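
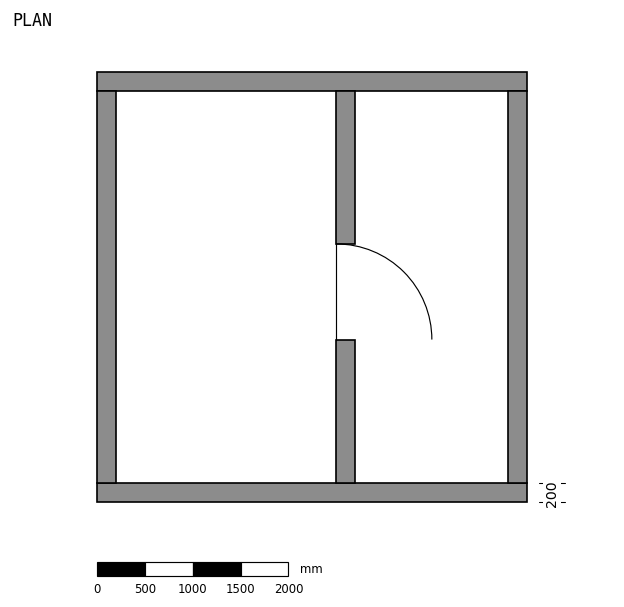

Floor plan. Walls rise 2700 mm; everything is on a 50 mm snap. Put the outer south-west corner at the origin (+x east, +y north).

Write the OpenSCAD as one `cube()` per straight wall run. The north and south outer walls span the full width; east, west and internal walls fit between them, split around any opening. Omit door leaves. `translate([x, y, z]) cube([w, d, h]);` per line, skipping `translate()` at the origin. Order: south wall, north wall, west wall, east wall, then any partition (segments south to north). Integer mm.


cube([4500, 200, 2700]);
translate([0, 4300, 0]) cube([4500, 200, 2700]);
translate([0, 200, 0]) cube([200, 4100, 2700]);
translate([4300, 200, 0]) cube([200, 4100, 2700]);
translate([2500, 200, 0]) cube([200, 1500, 2700]);
translate([2500, 2700, 0]) cube([200, 1600, 2700]);


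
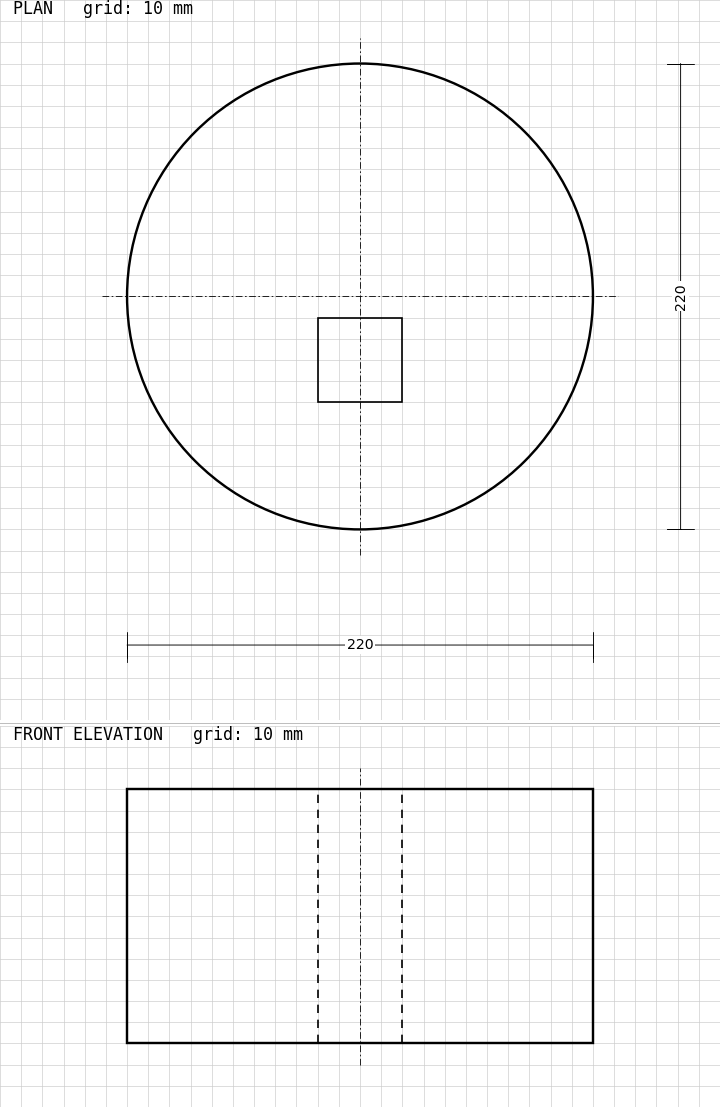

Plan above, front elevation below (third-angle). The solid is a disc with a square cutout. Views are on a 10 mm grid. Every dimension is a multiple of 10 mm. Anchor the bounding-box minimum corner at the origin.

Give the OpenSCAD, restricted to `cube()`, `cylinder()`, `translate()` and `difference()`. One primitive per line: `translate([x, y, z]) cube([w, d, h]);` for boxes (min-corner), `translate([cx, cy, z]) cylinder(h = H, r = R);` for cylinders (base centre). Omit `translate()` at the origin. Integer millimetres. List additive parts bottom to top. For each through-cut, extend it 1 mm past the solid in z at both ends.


difference() {
  translate([110, 110, 0]) cylinder(h = 120, r = 110);
  translate([90, 60, -1]) cube([40, 40, 122]);
}


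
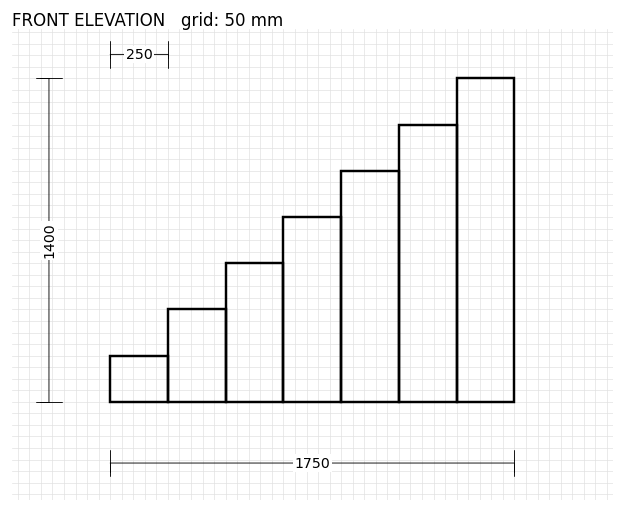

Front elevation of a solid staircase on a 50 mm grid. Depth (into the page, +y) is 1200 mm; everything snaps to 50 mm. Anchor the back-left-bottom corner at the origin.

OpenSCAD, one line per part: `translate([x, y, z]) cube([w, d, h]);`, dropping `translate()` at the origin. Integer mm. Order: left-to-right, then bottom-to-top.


cube([250, 1200, 200]);
translate([250, 0, 0]) cube([250, 1200, 400]);
translate([500, 0, 0]) cube([250, 1200, 600]);
translate([750, 0, 0]) cube([250, 1200, 800]);
translate([1000, 0, 0]) cube([250, 1200, 1000]);
translate([1250, 0, 0]) cube([250, 1200, 1200]);
translate([1500, 0, 0]) cube([250, 1200, 1400]);


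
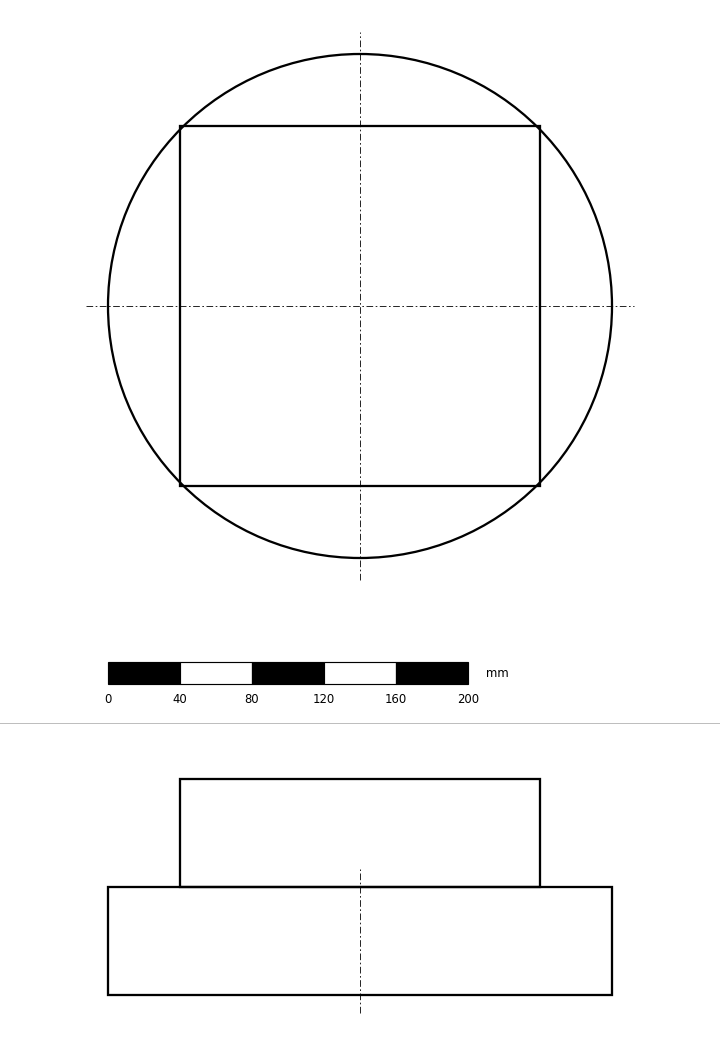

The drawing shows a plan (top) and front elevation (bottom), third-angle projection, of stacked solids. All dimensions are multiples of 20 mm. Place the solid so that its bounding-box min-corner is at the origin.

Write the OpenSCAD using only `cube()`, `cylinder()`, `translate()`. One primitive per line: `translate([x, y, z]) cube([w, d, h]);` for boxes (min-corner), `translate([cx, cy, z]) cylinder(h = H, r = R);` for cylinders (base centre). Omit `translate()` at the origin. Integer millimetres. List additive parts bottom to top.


translate([140, 140, 0]) cylinder(h = 60, r = 140);
translate([40, 40, 60]) cube([200, 200, 60]);


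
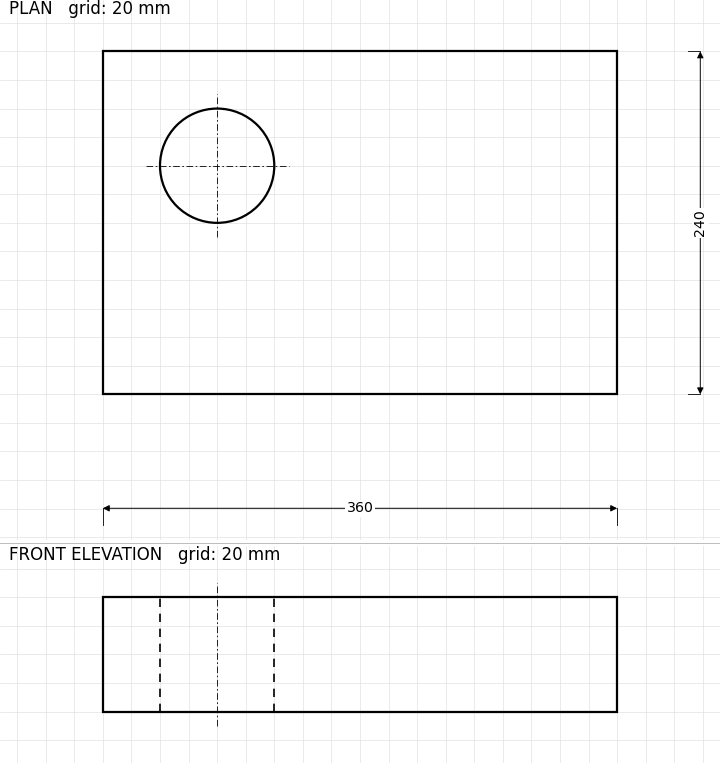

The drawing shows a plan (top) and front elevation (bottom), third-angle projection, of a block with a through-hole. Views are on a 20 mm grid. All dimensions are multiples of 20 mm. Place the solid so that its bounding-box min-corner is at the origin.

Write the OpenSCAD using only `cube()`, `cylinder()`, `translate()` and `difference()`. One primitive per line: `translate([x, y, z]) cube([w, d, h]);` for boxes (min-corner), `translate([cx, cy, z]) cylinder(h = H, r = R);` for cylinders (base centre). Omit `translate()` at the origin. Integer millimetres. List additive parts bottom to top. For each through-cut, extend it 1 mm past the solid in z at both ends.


difference() {
  cube([360, 240, 80]);
  translate([80, 160, -1]) cylinder(h = 82, r = 40);
}


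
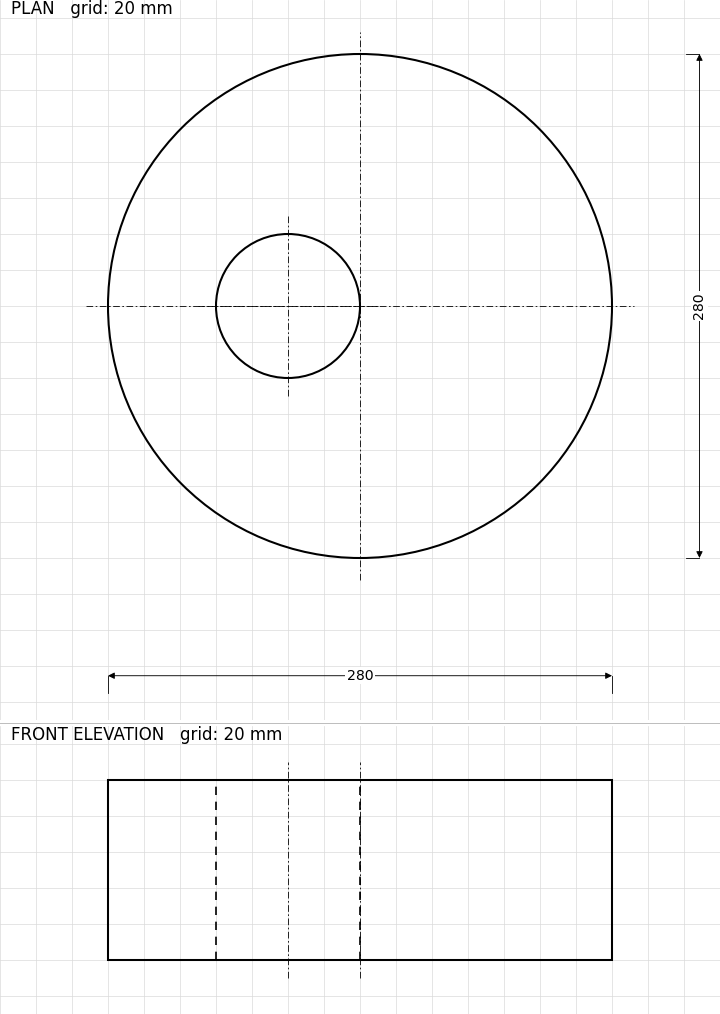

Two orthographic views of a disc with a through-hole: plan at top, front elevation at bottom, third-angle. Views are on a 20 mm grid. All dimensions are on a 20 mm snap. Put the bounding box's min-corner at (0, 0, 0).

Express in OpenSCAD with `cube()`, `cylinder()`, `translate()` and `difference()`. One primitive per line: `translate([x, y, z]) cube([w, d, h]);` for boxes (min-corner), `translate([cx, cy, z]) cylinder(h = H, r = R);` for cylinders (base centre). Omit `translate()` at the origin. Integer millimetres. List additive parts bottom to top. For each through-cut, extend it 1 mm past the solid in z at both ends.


difference() {
  translate([140, 140, 0]) cylinder(h = 100, r = 140);
  translate([100, 140, -1]) cylinder(h = 102, r = 40);
}


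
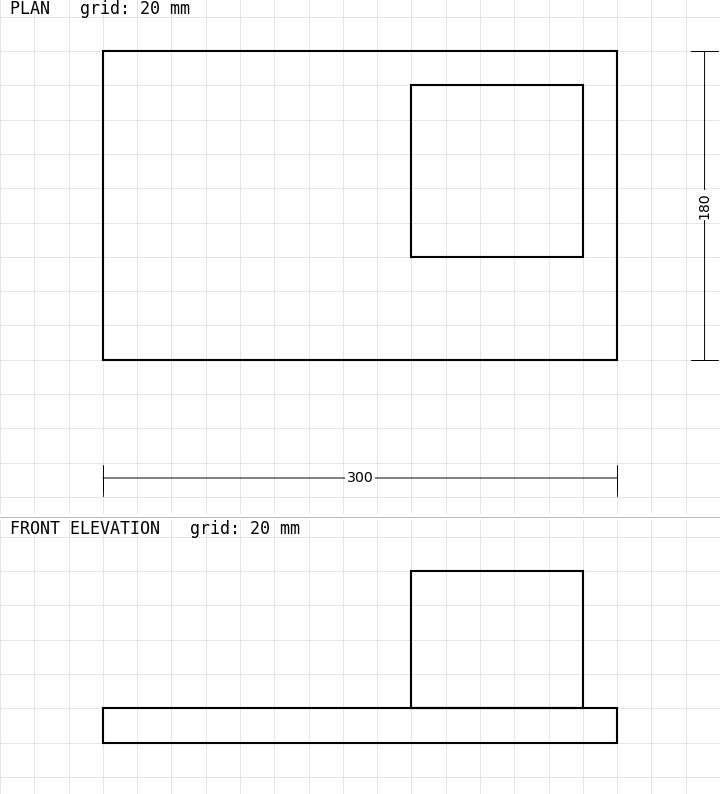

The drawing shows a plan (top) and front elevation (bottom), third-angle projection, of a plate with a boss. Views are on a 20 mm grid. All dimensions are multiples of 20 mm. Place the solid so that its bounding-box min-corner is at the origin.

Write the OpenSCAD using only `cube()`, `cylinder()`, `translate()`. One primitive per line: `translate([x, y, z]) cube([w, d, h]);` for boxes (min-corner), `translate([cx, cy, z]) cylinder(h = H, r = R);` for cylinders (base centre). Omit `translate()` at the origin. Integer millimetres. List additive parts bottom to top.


cube([300, 180, 20]);
translate([180, 60, 20]) cube([100, 100, 80]);


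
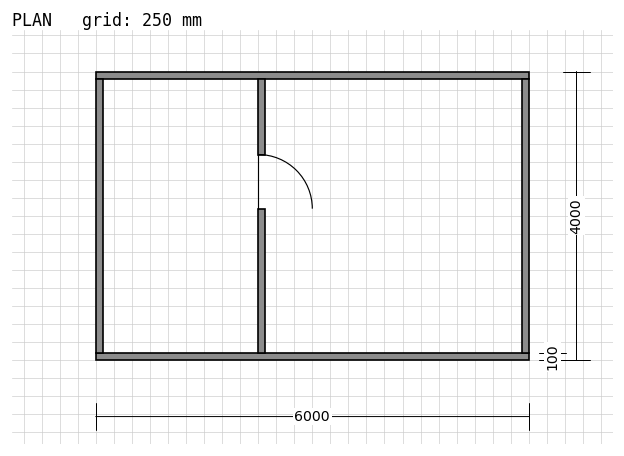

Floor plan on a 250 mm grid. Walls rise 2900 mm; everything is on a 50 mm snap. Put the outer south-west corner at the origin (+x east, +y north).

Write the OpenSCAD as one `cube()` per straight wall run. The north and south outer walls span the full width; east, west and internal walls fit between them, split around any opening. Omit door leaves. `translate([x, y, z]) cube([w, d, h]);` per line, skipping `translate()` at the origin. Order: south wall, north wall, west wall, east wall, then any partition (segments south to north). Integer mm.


cube([6000, 100, 2900]);
translate([0, 3900, 0]) cube([6000, 100, 2900]);
translate([0, 100, 0]) cube([100, 3800, 2900]);
translate([5900, 100, 0]) cube([100, 3800, 2900]);
translate([2250, 100, 0]) cube([100, 2000, 2900]);
translate([2250, 2850, 0]) cube([100, 1050, 2900]);


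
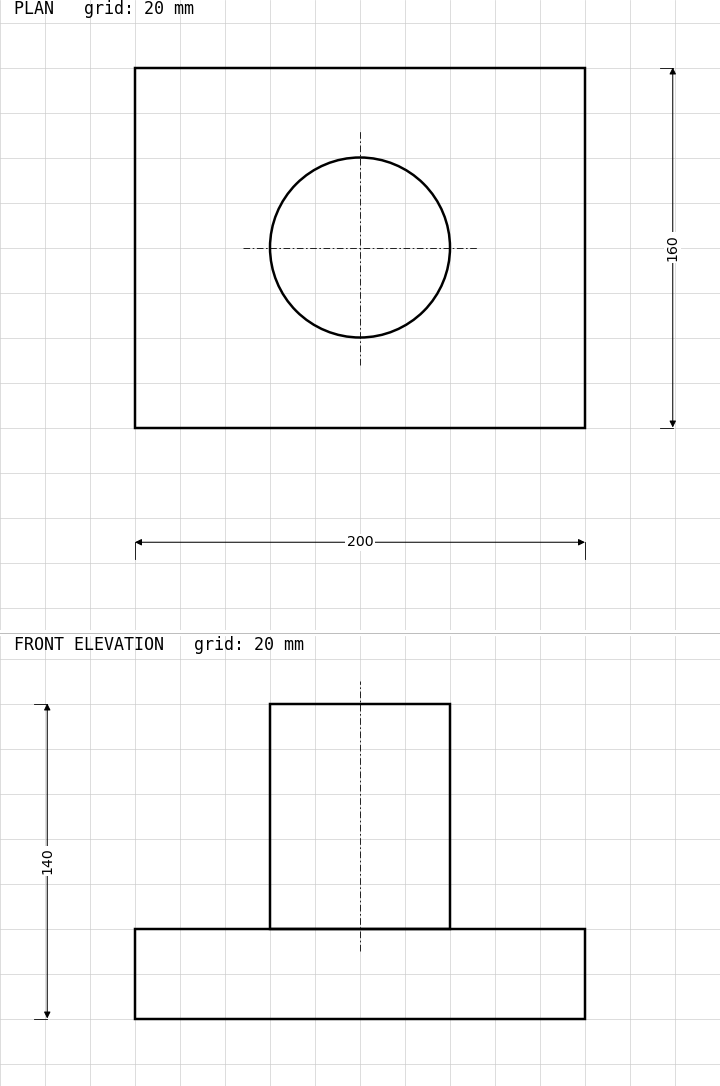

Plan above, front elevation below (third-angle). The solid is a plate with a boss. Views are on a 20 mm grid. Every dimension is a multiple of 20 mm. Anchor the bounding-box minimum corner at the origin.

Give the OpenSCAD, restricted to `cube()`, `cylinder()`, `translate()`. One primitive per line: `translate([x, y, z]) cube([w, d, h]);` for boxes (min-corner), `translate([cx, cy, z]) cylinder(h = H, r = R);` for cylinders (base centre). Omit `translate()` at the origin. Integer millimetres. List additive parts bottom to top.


cube([200, 160, 40]);
translate([100, 80, 40]) cylinder(h = 100, r = 40);


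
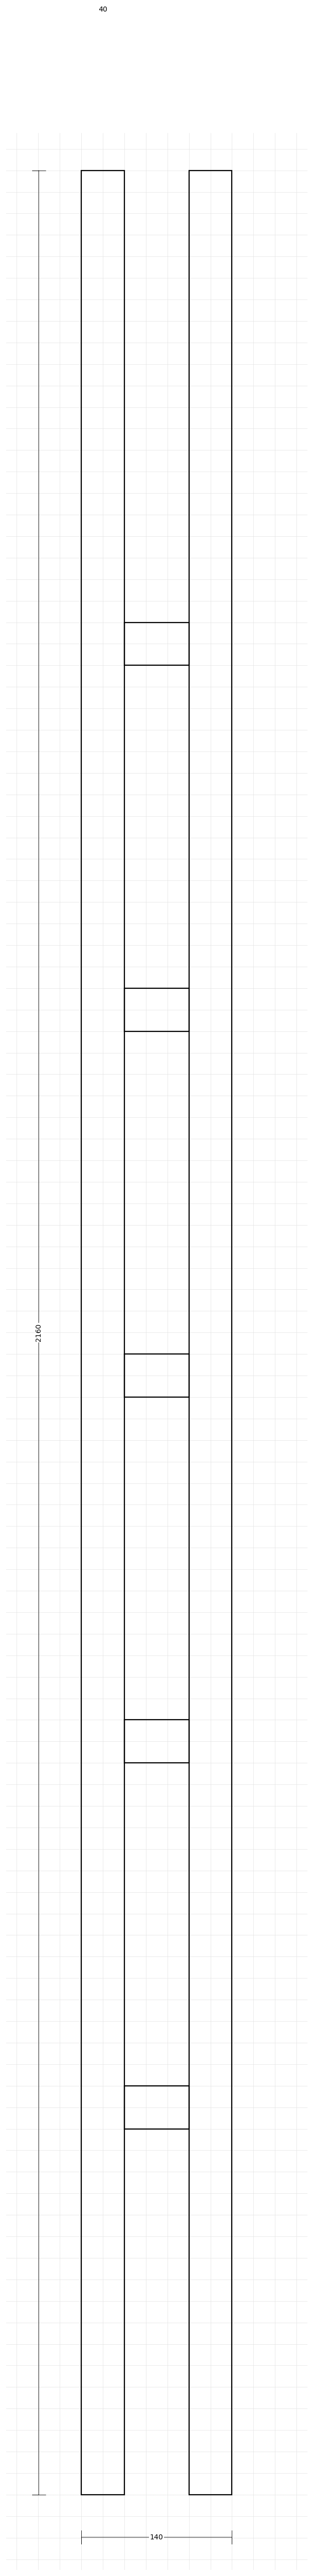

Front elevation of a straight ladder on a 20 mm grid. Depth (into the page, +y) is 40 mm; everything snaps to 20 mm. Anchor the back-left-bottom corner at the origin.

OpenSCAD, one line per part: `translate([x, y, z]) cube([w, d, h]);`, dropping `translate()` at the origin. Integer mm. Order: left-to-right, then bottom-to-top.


cube([40, 40, 2160]);
translate([40, 0, 340]) cube([60, 40, 40]);
translate([40, 0, 680]) cube([60, 40, 40]);
translate([40, 0, 1020]) cube([60, 40, 40]);
translate([40, 0, 1360]) cube([60, 40, 40]);
translate([40, 0, 1700]) cube([60, 40, 40]);
translate([100, 0, 0]) cube([40, 40, 2160]);


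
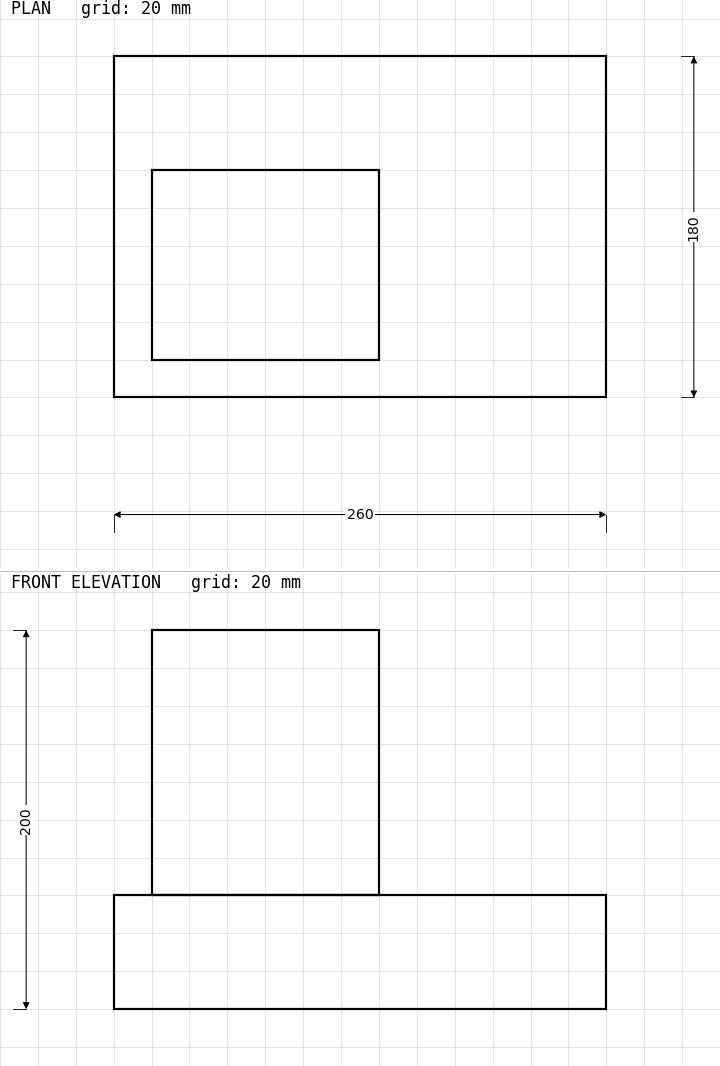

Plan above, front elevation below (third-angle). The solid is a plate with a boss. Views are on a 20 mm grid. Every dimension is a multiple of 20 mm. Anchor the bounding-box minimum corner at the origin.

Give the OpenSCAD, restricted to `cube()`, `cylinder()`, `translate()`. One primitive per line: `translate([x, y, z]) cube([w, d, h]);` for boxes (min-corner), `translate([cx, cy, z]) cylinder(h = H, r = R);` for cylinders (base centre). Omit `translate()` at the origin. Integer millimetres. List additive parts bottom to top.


cube([260, 180, 60]);
translate([20, 20, 60]) cube([120, 100, 140]);


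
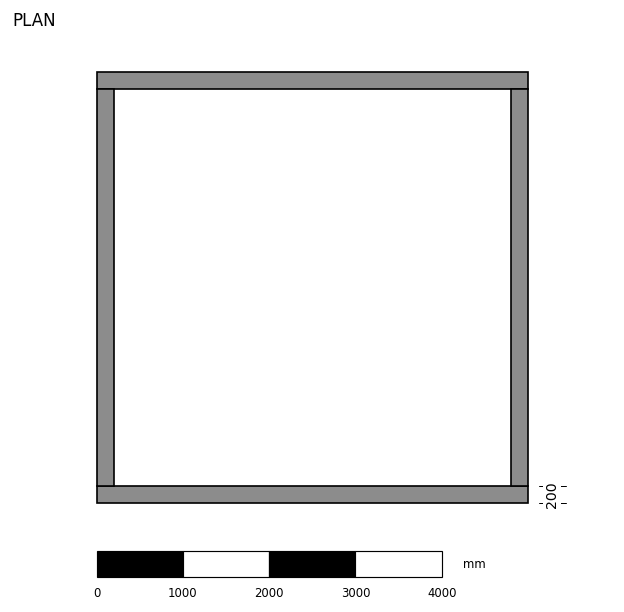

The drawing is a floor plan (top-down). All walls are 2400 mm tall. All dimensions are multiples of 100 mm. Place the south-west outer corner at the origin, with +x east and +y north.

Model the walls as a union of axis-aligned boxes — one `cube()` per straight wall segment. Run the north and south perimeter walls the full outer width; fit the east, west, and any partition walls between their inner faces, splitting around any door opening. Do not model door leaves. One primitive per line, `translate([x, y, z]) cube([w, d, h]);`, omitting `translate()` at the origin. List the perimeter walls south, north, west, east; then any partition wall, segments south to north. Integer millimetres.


cube([5000, 200, 2400]);
translate([0, 4800, 0]) cube([5000, 200, 2400]);
translate([0, 200, 0]) cube([200, 4600, 2400]);
translate([4800, 200, 0]) cube([200, 4600, 2400]);


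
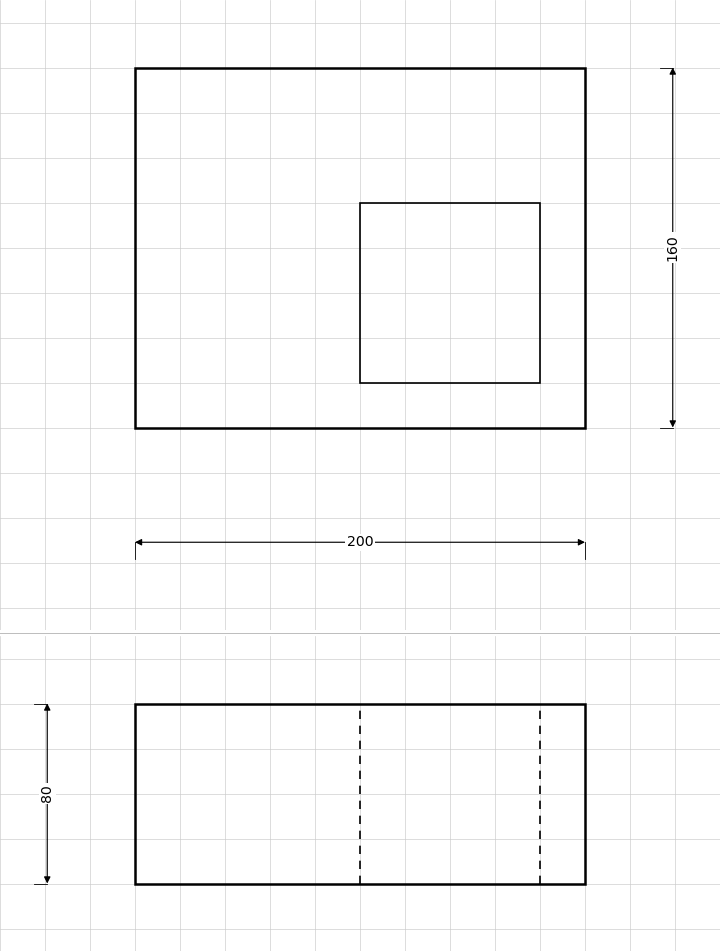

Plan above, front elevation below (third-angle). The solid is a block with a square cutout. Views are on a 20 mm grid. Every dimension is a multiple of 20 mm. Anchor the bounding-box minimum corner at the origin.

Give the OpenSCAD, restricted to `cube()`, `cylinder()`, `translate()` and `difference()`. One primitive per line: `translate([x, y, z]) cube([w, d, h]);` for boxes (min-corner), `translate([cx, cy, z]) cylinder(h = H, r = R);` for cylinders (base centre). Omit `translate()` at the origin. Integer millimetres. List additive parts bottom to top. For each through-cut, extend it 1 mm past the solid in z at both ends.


difference() {
  cube([200, 160, 80]);
  translate([100, 20, -1]) cube([80, 80, 82]);
}


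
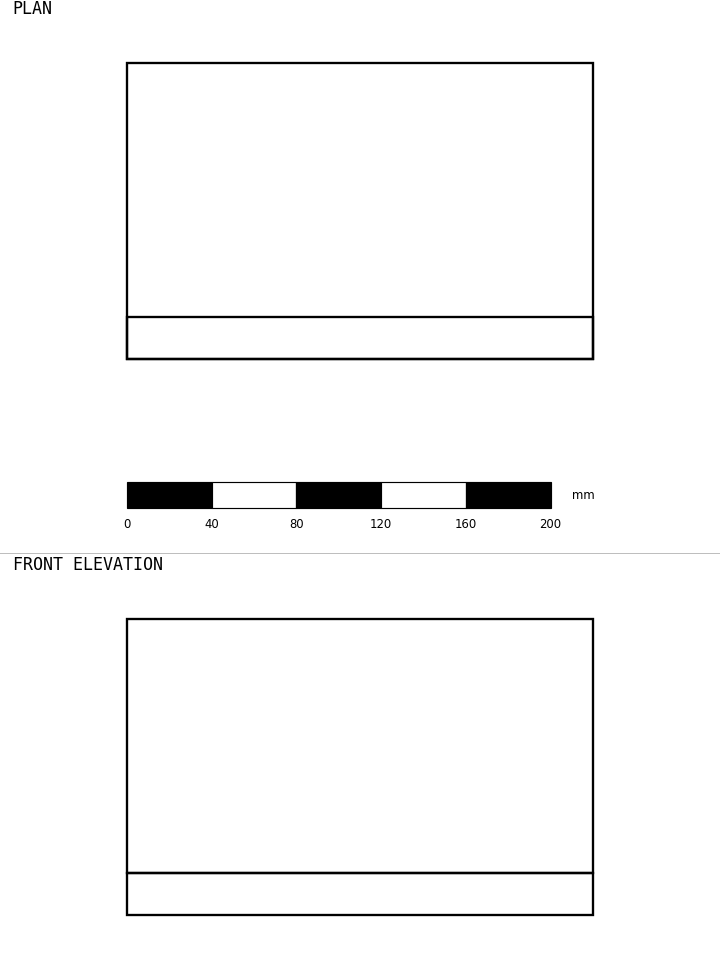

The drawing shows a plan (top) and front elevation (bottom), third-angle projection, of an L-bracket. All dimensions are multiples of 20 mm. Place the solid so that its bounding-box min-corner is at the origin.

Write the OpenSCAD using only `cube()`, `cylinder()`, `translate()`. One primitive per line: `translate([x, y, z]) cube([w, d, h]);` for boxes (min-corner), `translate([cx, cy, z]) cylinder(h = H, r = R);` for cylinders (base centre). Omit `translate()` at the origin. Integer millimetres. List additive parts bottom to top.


cube([220, 140, 20]);
translate([0, 0, 20]) cube([220, 20, 120]);


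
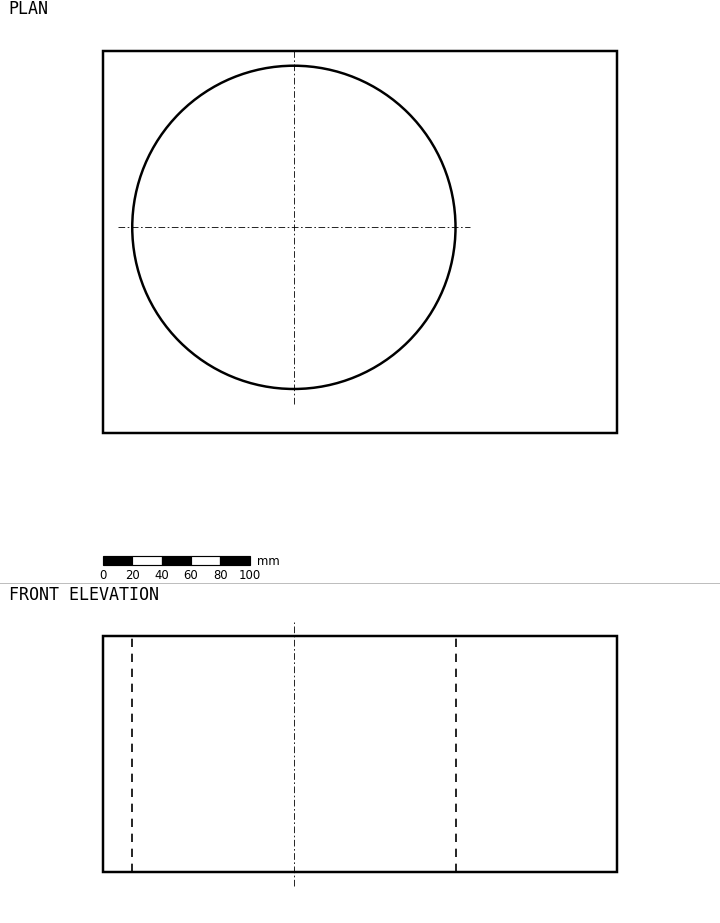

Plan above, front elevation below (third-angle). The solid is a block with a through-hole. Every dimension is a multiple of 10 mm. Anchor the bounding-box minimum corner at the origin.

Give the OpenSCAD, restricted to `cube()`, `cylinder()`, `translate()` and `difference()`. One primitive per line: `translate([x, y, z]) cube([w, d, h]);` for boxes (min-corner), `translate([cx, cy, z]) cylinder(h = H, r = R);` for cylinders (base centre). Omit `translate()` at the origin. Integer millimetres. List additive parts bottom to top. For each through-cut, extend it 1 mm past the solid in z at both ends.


difference() {
  cube([350, 260, 160]);
  translate([130, 140, -1]) cylinder(h = 162, r = 110);
}


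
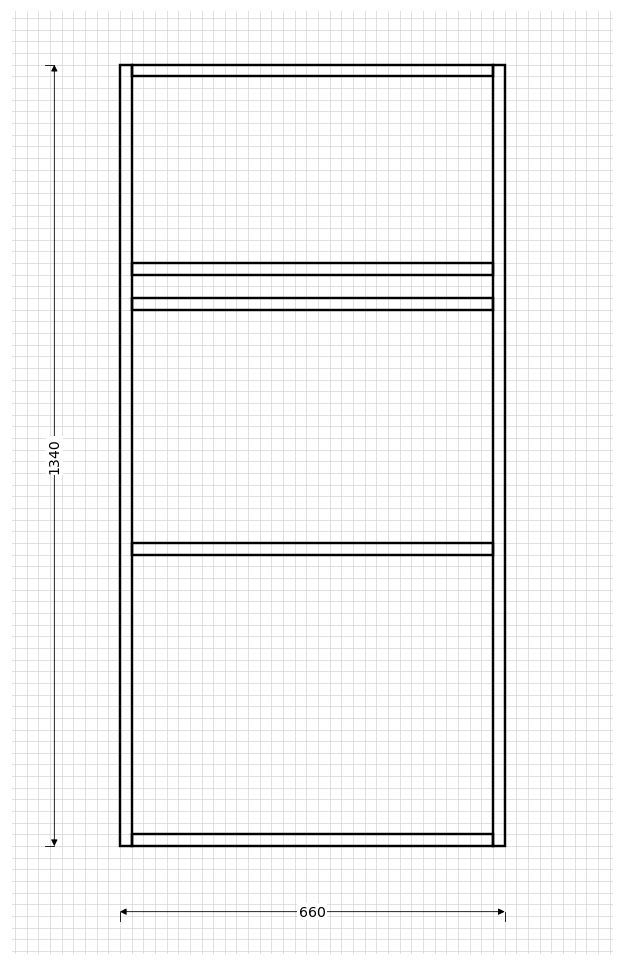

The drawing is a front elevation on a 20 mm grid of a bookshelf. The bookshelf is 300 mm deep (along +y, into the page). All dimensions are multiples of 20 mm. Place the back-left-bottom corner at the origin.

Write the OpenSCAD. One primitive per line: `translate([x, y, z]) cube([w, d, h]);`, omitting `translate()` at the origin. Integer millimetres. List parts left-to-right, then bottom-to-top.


cube([20, 300, 1340]);
translate([20, 0, 0]) cube([620, 300, 20]);
translate([20, 0, 500]) cube([620, 300, 20]);
translate([20, 0, 920]) cube([620, 300, 20]);
translate([20, 0, 980]) cube([620, 300, 20]);
translate([20, 0, 1320]) cube([620, 300, 20]);
translate([640, 0, 0]) cube([20, 300, 1340]);


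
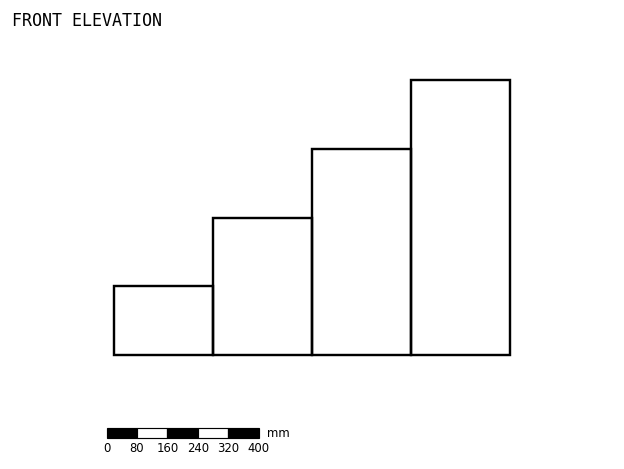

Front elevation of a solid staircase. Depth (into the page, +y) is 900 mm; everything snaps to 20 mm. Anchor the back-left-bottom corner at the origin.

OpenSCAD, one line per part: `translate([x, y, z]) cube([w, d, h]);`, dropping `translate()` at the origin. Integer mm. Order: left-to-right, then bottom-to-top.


cube([260, 900, 180]);
translate([260, 0, 0]) cube([260, 900, 360]);
translate([520, 0, 0]) cube([260, 900, 540]);
translate([780, 0, 0]) cube([260, 900, 720]);


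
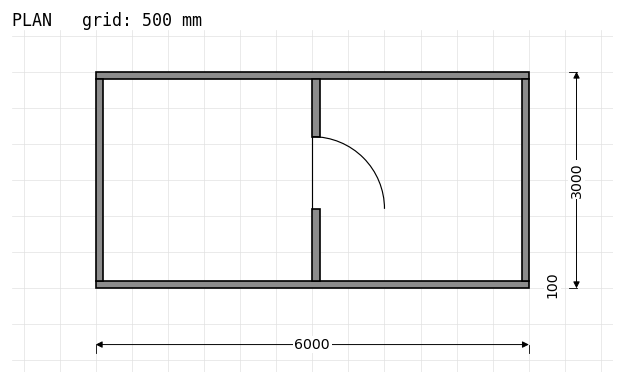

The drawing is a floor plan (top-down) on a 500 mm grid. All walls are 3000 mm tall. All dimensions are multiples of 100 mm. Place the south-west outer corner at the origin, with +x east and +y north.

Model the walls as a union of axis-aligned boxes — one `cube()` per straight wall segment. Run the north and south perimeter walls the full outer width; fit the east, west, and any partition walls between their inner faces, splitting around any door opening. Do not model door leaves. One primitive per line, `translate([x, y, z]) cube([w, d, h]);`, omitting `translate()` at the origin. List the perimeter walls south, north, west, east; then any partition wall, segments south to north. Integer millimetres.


cube([6000, 100, 3000]);
translate([0, 2900, 0]) cube([6000, 100, 3000]);
translate([0, 100, 0]) cube([100, 2800, 3000]);
translate([5900, 100, 0]) cube([100, 2800, 3000]);
translate([3000, 100, 0]) cube([100, 1000, 3000]);
translate([3000, 2100, 0]) cube([100, 800, 3000]);


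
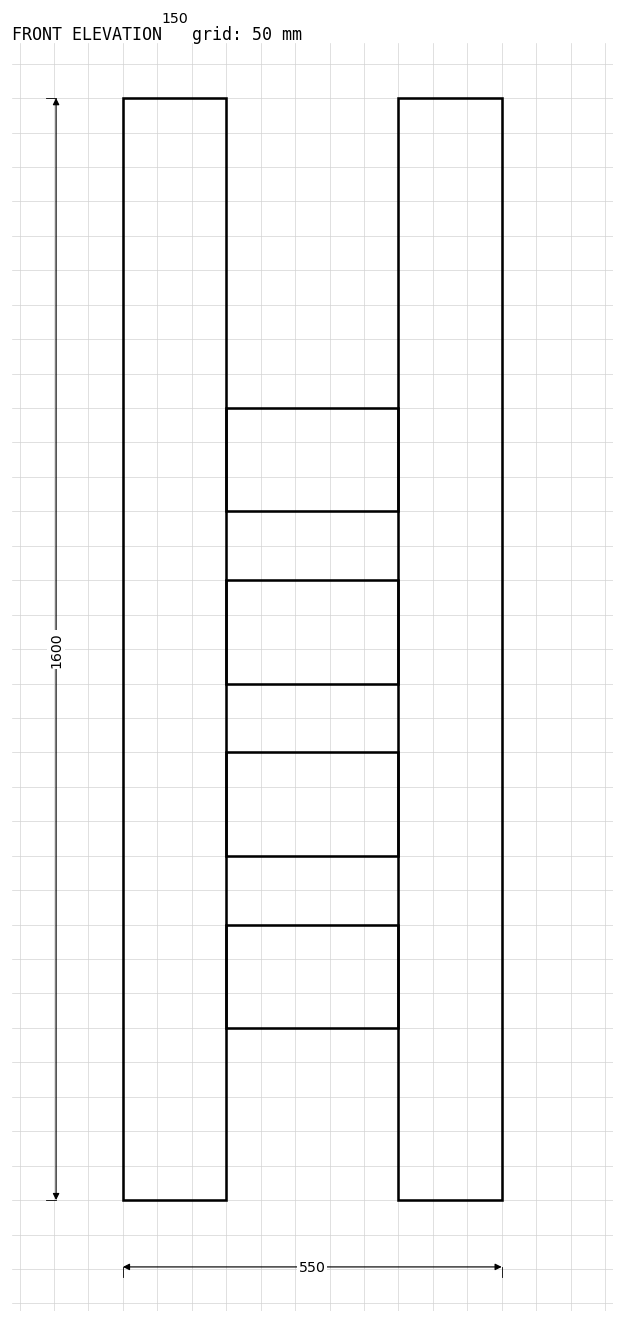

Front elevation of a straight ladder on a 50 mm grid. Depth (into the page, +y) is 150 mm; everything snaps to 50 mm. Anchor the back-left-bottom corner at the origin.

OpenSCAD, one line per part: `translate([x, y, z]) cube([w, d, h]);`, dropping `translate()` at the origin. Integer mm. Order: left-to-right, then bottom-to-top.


cube([150, 150, 1600]);
translate([150, 0, 250]) cube([250, 150, 150]);
translate([150, 0, 500]) cube([250, 150, 150]);
translate([150, 0, 750]) cube([250, 150, 150]);
translate([150, 0, 1000]) cube([250, 150, 150]);
translate([400, 0, 0]) cube([150, 150, 1600]);


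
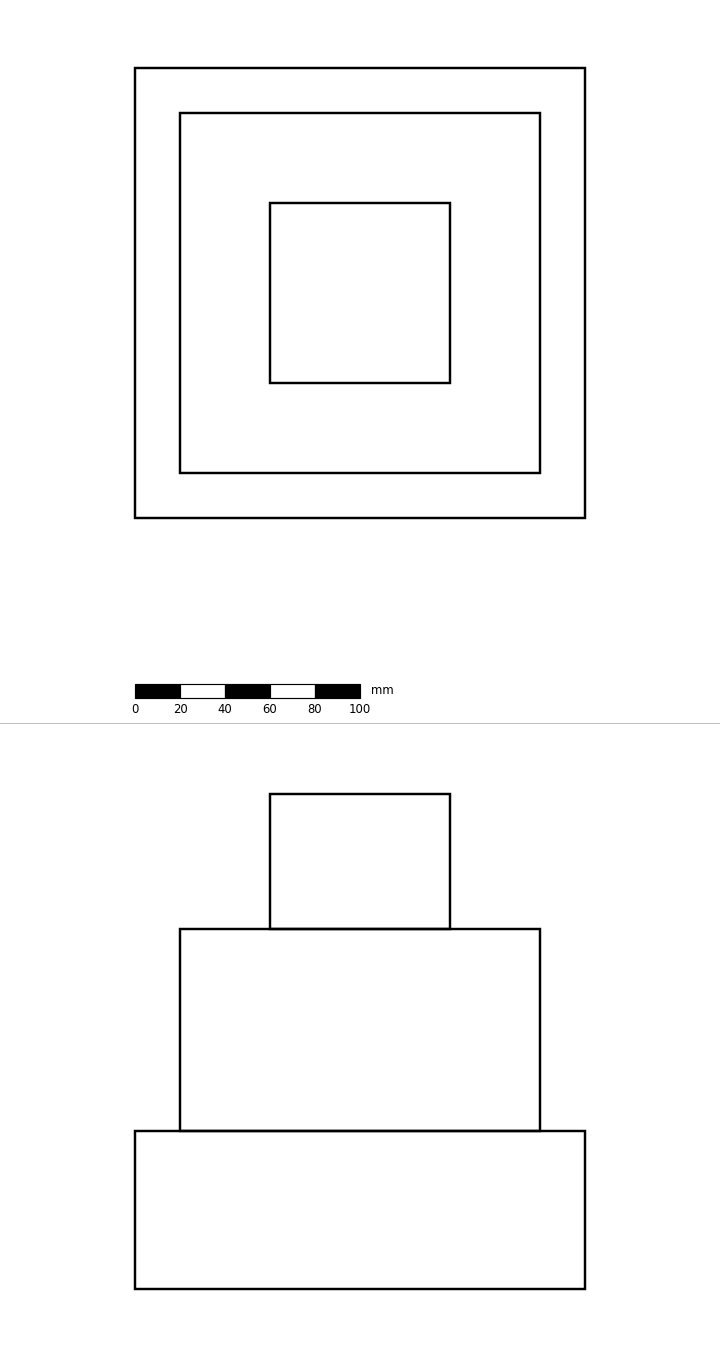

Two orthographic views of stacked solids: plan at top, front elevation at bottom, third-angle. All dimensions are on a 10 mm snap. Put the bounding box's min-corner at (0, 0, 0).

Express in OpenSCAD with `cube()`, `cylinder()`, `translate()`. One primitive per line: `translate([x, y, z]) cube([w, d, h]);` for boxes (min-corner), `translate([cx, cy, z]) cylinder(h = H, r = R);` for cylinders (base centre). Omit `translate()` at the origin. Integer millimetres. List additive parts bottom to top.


cube([200, 200, 70]);
translate([20, 20, 70]) cube([160, 160, 90]);
translate([60, 60, 160]) cube([80, 80, 60]);


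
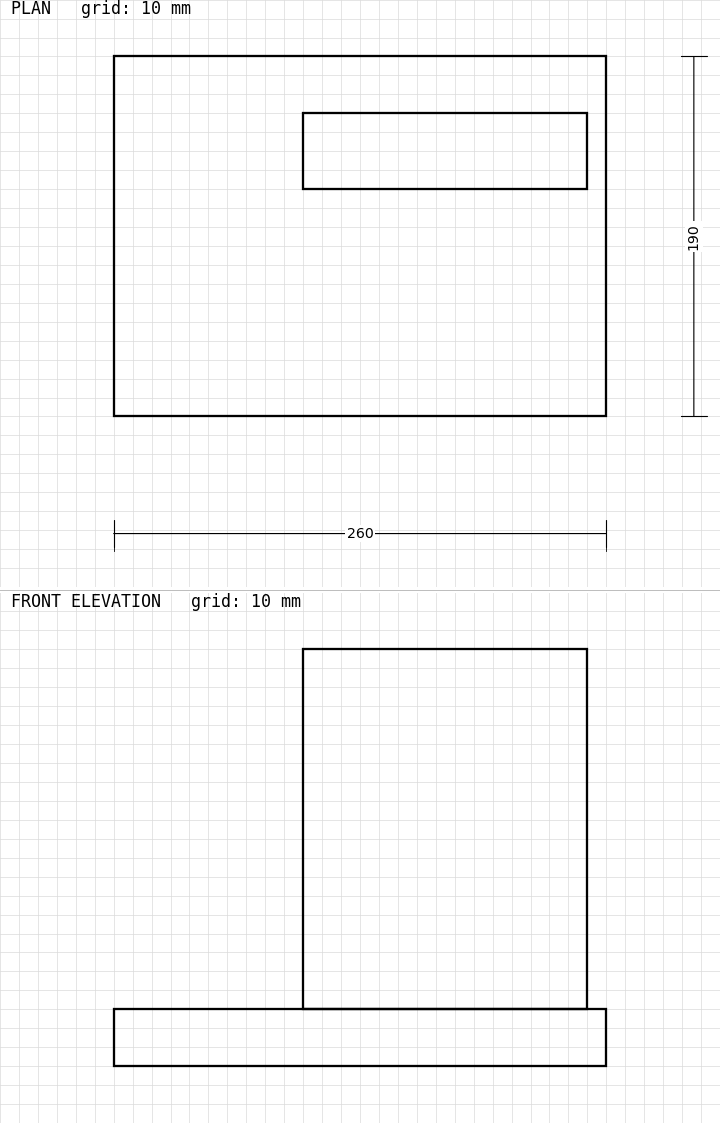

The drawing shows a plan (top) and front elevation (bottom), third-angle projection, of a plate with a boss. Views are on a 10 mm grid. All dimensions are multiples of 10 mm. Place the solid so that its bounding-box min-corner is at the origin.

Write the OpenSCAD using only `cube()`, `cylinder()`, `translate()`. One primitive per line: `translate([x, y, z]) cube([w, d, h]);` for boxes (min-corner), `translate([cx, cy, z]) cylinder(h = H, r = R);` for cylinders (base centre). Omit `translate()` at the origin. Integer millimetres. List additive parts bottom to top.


cube([260, 190, 30]);
translate([100, 120, 30]) cube([150, 40, 190]);


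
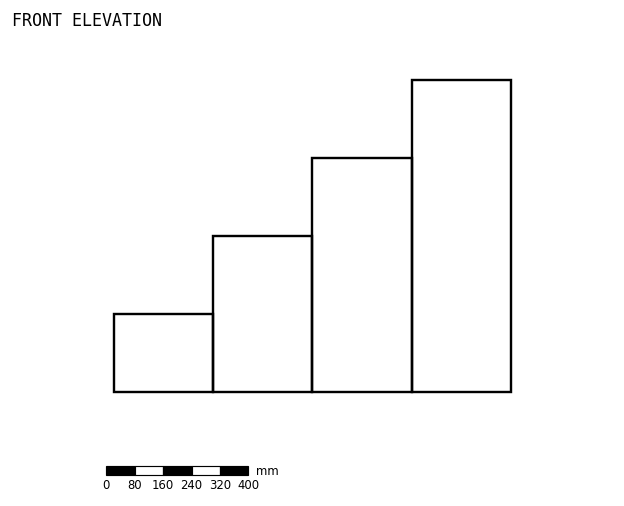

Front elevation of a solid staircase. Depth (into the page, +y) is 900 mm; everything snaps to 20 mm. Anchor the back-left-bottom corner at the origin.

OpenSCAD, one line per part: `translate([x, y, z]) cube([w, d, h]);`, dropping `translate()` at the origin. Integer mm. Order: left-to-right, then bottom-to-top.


cube([280, 900, 220]);
translate([280, 0, 0]) cube([280, 900, 440]);
translate([560, 0, 0]) cube([280, 900, 660]);
translate([840, 0, 0]) cube([280, 900, 880]);


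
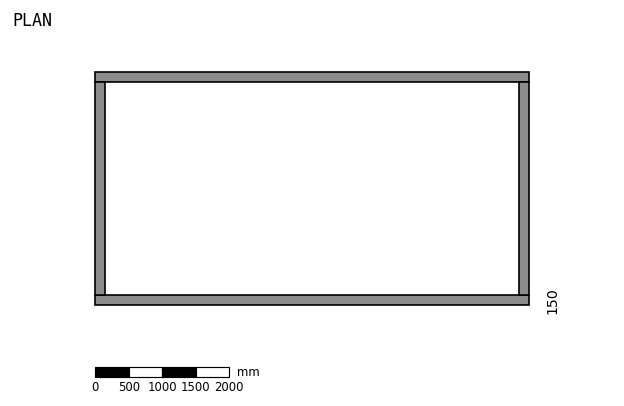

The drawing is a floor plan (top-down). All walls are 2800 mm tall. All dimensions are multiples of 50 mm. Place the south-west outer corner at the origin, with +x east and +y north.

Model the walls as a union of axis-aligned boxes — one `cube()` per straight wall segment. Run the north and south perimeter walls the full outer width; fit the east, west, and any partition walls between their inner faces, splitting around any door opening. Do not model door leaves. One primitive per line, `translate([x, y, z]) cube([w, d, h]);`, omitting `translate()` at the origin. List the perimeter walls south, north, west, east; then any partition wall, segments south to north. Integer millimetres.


cube([6500, 150, 2800]);
translate([0, 3350, 0]) cube([6500, 150, 2800]);
translate([0, 150, 0]) cube([150, 3200, 2800]);
translate([6350, 150, 0]) cube([150, 3200, 2800]);


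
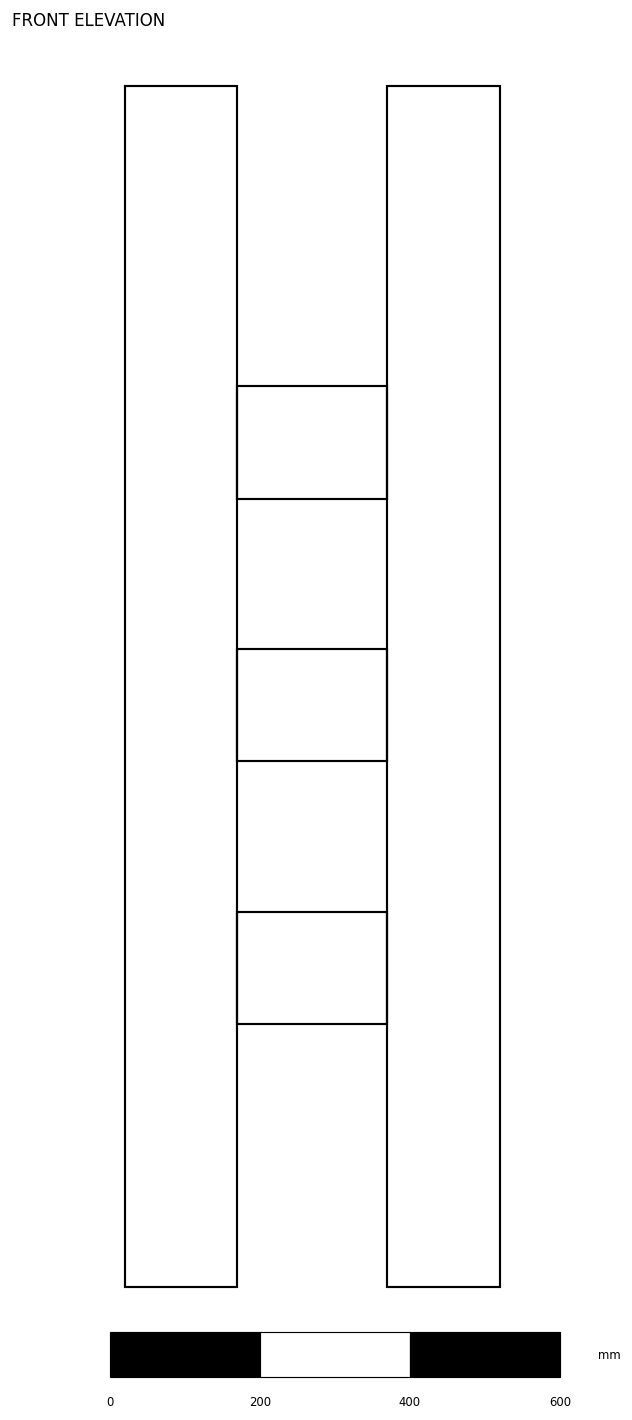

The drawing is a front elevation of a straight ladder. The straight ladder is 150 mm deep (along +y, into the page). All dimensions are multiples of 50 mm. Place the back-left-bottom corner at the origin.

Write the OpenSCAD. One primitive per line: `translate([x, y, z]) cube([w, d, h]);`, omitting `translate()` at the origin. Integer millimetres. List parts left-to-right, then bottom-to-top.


cube([150, 150, 1600]);
translate([150, 0, 350]) cube([200, 150, 150]);
translate([150, 0, 700]) cube([200, 150, 150]);
translate([150, 0, 1050]) cube([200, 150, 150]);
translate([350, 0, 0]) cube([150, 150, 1600]);


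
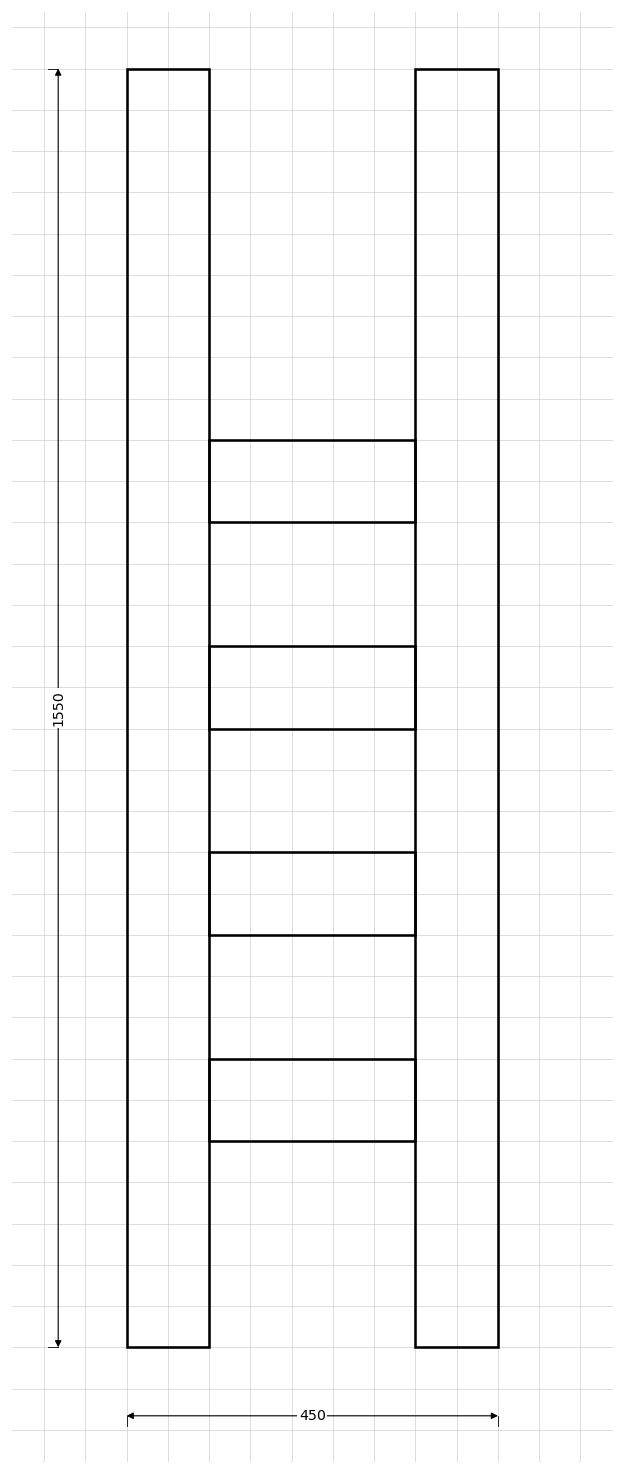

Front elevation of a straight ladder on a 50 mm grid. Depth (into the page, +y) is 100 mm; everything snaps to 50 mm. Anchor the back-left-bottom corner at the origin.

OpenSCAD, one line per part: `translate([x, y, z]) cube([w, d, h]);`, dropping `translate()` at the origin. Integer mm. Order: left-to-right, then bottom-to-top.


cube([100, 100, 1550]);
translate([100, 0, 250]) cube([250, 100, 100]);
translate([100, 0, 500]) cube([250, 100, 100]);
translate([100, 0, 750]) cube([250, 100, 100]);
translate([100, 0, 1000]) cube([250, 100, 100]);
translate([350, 0, 0]) cube([100, 100, 1550]);


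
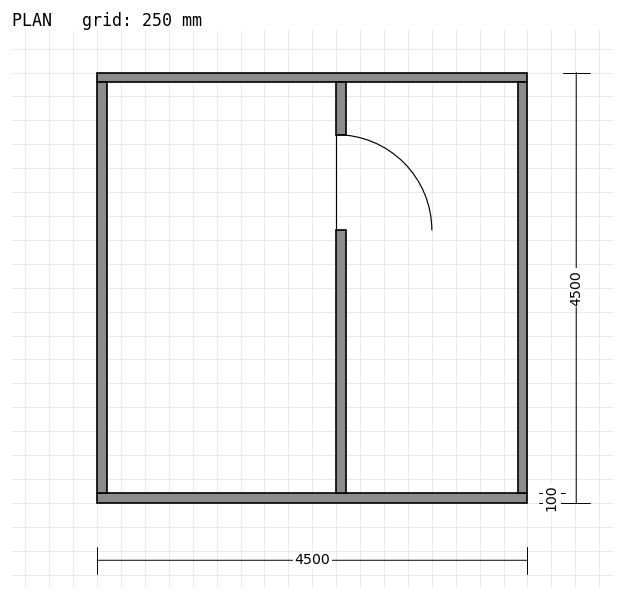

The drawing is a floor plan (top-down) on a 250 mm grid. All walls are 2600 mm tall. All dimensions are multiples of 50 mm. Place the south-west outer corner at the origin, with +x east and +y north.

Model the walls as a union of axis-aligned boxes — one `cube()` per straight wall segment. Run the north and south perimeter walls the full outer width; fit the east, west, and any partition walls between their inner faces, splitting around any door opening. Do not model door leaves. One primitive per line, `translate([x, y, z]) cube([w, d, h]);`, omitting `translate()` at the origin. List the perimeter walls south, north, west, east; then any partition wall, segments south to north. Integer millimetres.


cube([4500, 100, 2600]);
translate([0, 4400, 0]) cube([4500, 100, 2600]);
translate([0, 100, 0]) cube([100, 4300, 2600]);
translate([4400, 100, 0]) cube([100, 4300, 2600]);
translate([2500, 100, 0]) cube([100, 2750, 2600]);
translate([2500, 3850, 0]) cube([100, 550, 2600]);


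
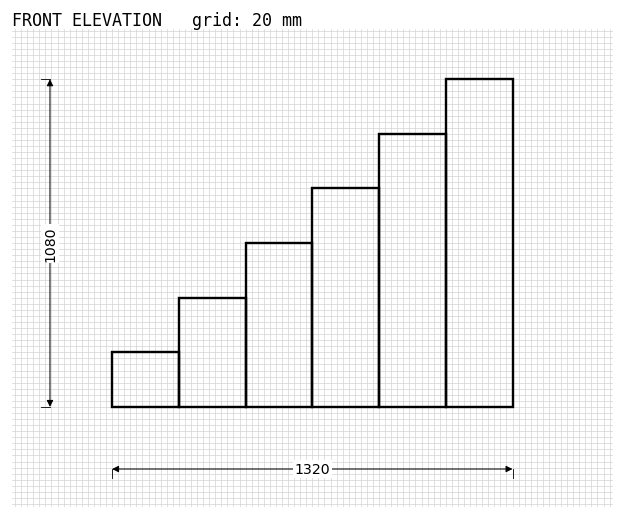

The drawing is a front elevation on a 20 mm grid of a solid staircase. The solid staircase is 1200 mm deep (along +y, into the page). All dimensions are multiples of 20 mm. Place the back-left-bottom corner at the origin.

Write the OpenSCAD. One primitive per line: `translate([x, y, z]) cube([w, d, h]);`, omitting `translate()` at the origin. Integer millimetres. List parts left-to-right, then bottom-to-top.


cube([220, 1200, 180]);
translate([220, 0, 0]) cube([220, 1200, 360]);
translate([440, 0, 0]) cube([220, 1200, 540]);
translate([660, 0, 0]) cube([220, 1200, 720]);
translate([880, 0, 0]) cube([220, 1200, 900]);
translate([1100, 0, 0]) cube([220, 1200, 1080]);


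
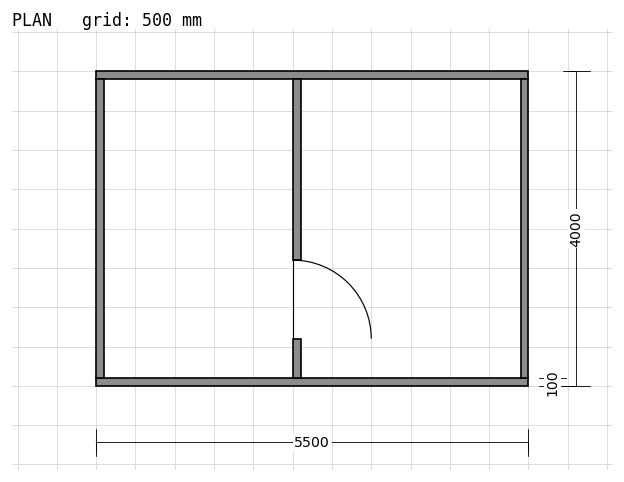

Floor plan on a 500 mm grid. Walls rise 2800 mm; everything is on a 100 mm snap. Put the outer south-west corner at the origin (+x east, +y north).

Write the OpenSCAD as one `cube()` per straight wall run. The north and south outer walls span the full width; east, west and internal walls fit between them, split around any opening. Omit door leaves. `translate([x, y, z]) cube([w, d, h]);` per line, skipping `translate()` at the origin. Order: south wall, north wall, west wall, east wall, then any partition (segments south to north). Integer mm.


cube([5500, 100, 2800]);
translate([0, 3900, 0]) cube([5500, 100, 2800]);
translate([0, 100, 0]) cube([100, 3800, 2800]);
translate([5400, 100, 0]) cube([100, 3800, 2800]);
translate([2500, 100, 0]) cube([100, 500, 2800]);
translate([2500, 1600, 0]) cube([100, 2300, 2800]);


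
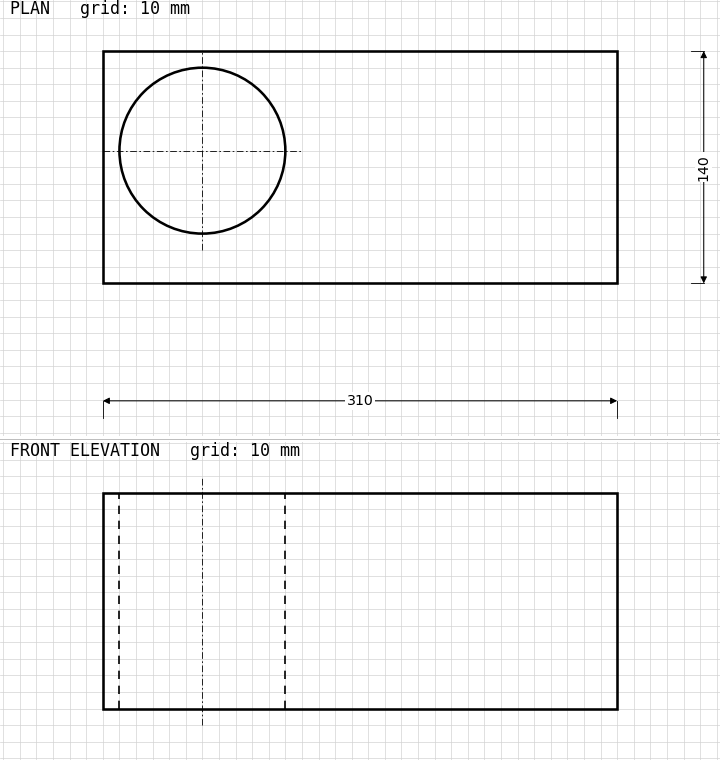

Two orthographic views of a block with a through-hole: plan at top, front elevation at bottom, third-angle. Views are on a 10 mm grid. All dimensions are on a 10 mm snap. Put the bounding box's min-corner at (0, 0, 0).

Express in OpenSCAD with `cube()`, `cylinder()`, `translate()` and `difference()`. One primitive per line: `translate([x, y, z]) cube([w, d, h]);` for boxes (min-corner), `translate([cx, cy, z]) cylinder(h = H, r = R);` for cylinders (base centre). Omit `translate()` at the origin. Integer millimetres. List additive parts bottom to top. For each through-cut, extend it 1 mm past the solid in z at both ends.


difference() {
  cube([310, 140, 130]);
  translate([60, 80, -1]) cylinder(h = 132, r = 50);
}


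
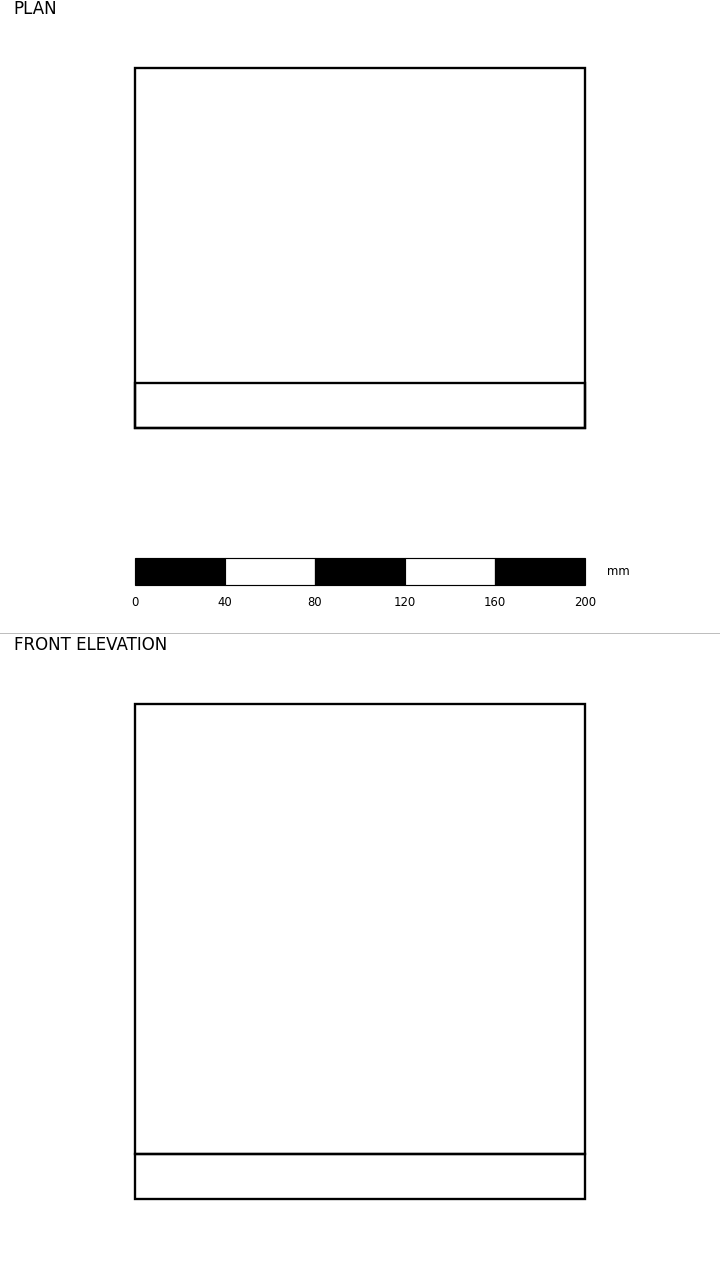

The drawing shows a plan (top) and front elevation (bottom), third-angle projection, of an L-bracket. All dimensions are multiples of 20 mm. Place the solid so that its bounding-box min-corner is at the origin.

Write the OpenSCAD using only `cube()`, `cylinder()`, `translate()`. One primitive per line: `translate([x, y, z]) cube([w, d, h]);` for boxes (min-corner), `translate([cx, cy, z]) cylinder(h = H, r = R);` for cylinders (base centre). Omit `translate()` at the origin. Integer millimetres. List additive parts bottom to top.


cube([200, 160, 20]);
translate([0, 0, 20]) cube([200, 20, 200]);


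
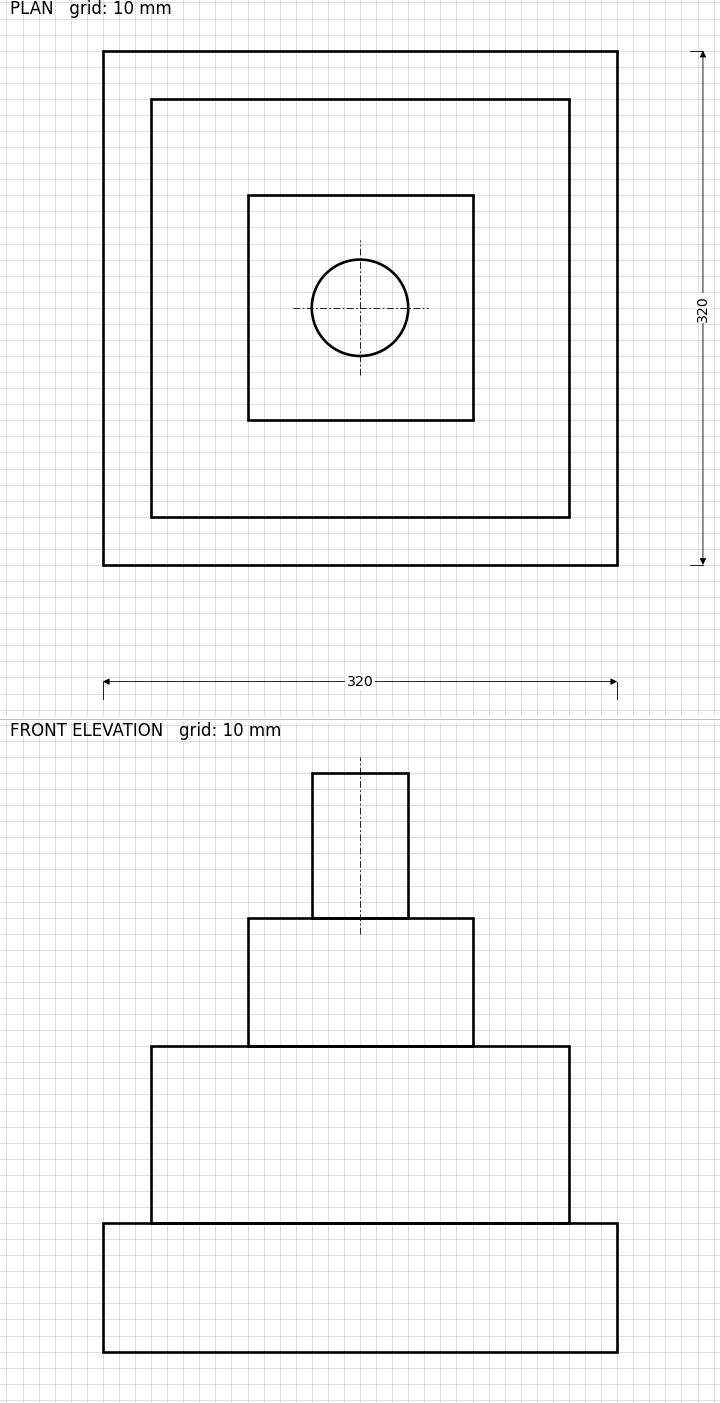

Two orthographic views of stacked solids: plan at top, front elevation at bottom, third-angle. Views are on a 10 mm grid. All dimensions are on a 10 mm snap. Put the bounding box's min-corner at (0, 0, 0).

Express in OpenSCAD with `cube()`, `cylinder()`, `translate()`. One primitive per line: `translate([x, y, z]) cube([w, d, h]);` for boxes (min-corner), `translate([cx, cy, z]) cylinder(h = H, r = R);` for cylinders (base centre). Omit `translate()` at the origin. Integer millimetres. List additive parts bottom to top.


cube([320, 320, 80]);
translate([30, 30, 80]) cube([260, 260, 110]);
translate([90, 90, 190]) cube([140, 140, 80]);
translate([160, 160, 270]) cylinder(h = 90, r = 30);


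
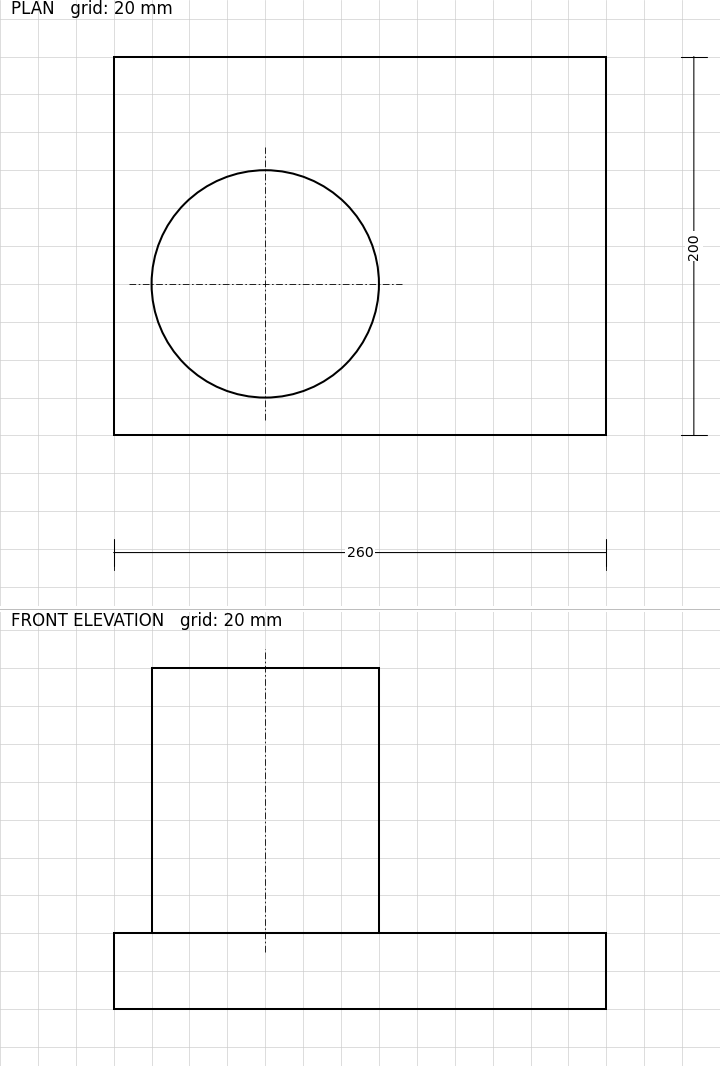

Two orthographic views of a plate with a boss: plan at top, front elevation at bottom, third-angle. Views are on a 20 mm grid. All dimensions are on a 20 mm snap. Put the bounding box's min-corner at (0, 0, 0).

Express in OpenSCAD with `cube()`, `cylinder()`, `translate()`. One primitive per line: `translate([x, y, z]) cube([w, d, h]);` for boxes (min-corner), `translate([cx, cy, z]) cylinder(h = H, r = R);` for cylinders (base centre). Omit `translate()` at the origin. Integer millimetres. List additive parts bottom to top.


cube([260, 200, 40]);
translate([80, 80, 40]) cylinder(h = 140, r = 60);


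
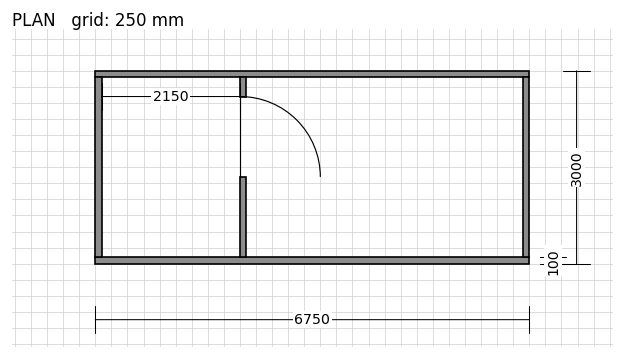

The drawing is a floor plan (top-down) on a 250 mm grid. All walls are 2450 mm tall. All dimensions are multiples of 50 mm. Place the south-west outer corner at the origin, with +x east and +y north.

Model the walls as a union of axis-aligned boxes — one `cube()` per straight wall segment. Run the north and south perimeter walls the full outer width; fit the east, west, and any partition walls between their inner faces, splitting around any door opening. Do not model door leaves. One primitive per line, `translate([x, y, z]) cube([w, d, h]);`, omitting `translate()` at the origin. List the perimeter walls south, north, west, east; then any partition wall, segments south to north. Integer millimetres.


cube([6750, 100, 2450]);
translate([0, 2900, 0]) cube([6750, 100, 2450]);
translate([0, 100, 0]) cube([100, 2800, 2450]);
translate([6650, 100, 0]) cube([100, 2800, 2450]);
translate([2250, 100, 0]) cube([100, 1250, 2450]);
translate([2250, 2600, 0]) cube([100, 300, 2450]);


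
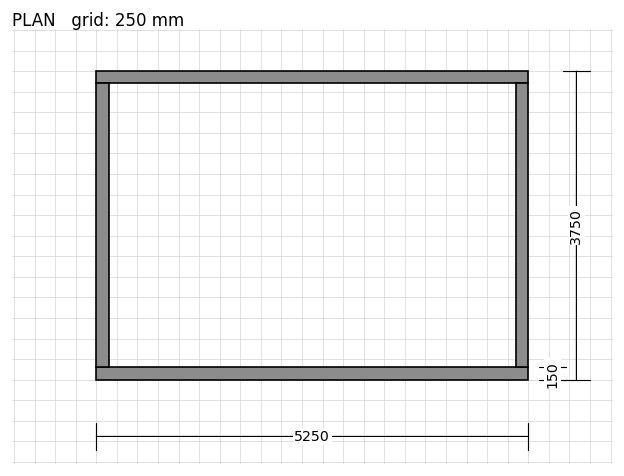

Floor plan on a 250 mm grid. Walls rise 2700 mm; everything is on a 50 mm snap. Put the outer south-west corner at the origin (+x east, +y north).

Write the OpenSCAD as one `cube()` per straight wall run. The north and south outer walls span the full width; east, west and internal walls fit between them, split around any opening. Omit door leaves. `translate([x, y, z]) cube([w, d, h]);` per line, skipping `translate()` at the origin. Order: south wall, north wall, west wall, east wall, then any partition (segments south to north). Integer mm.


cube([5250, 150, 2700]);
translate([0, 3600, 0]) cube([5250, 150, 2700]);
translate([0, 150, 0]) cube([150, 3450, 2700]);
translate([5100, 150, 0]) cube([150, 3450, 2700]);


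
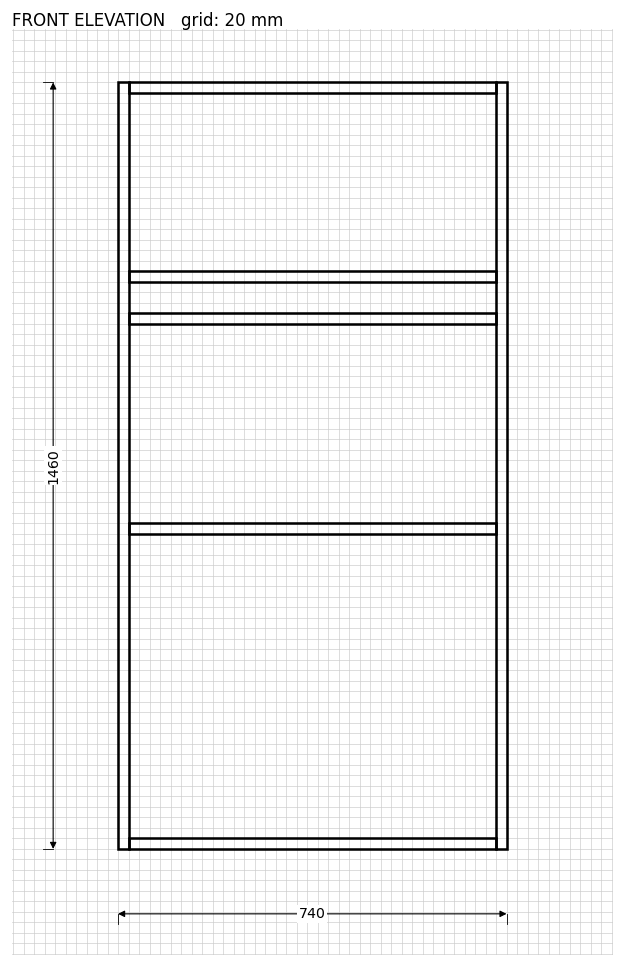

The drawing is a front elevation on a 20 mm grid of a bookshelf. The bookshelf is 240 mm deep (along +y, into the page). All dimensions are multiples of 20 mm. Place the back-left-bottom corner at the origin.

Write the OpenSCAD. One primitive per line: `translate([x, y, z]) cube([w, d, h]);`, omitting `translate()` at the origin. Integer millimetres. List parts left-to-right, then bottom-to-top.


cube([20, 240, 1460]);
translate([20, 0, 0]) cube([700, 240, 20]);
translate([20, 0, 600]) cube([700, 240, 20]);
translate([20, 0, 1000]) cube([700, 240, 20]);
translate([20, 0, 1080]) cube([700, 240, 20]);
translate([20, 0, 1440]) cube([700, 240, 20]);
translate([720, 0, 0]) cube([20, 240, 1460]);


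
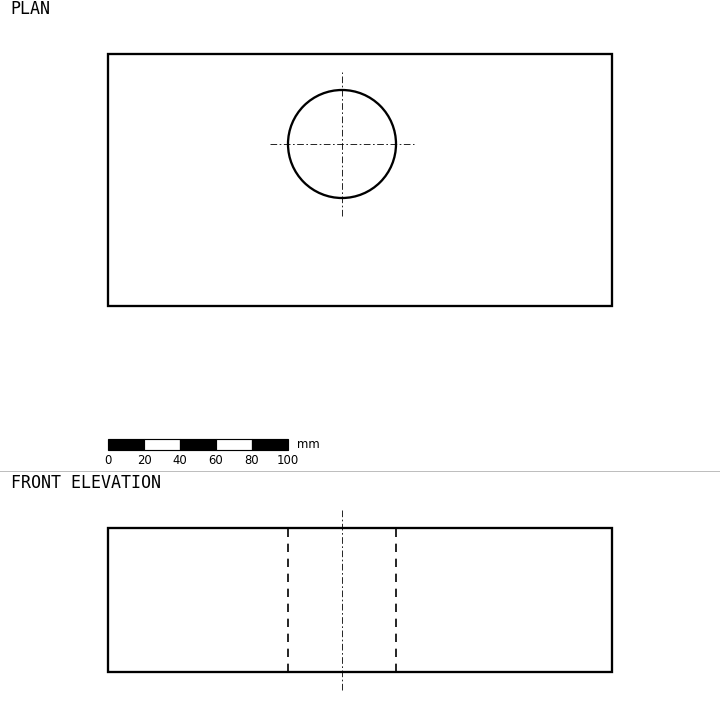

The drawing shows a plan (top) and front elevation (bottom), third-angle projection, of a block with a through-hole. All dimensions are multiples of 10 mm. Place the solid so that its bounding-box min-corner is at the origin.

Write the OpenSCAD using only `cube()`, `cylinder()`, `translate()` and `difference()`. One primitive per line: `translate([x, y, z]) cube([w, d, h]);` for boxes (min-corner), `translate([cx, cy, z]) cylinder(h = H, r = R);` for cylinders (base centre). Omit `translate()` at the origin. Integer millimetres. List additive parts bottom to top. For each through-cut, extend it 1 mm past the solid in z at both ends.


difference() {
  cube([280, 140, 80]);
  translate([130, 90, -1]) cylinder(h = 82, r = 30);
}


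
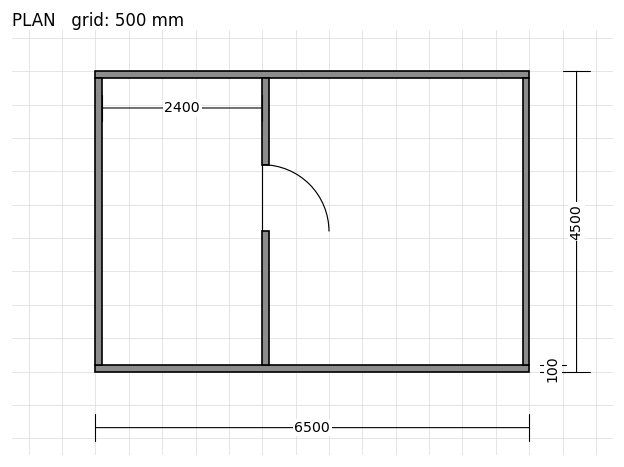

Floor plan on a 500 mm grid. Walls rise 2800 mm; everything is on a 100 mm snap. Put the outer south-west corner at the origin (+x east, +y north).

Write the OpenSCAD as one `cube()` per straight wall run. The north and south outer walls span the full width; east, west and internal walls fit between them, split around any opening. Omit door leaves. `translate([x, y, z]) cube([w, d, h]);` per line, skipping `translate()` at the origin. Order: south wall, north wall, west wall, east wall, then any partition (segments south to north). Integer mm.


cube([6500, 100, 2800]);
translate([0, 4400, 0]) cube([6500, 100, 2800]);
translate([0, 100, 0]) cube([100, 4300, 2800]);
translate([6400, 100, 0]) cube([100, 4300, 2800]);
translate([2500, 100, 0]) cube([100, 2000, 2800]);
translate([2500, 3100, 0]) cube([100, 1300, 2800]);
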